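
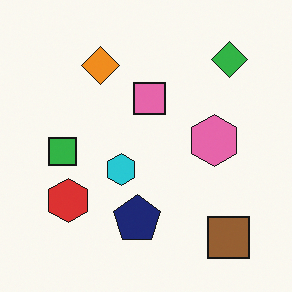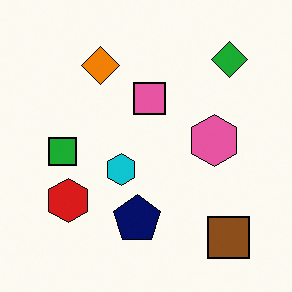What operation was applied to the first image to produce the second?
Given slightly increased contrast.

Tones are pushed away from mid-grey across the whole image — a global contrast change.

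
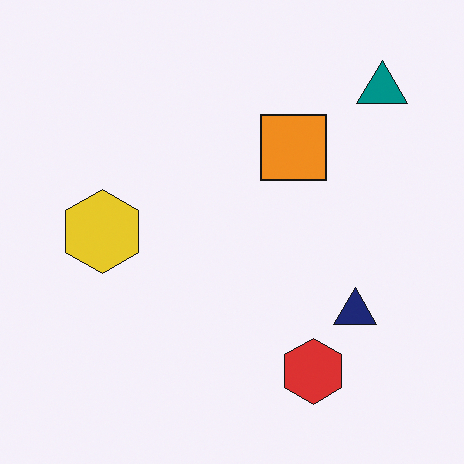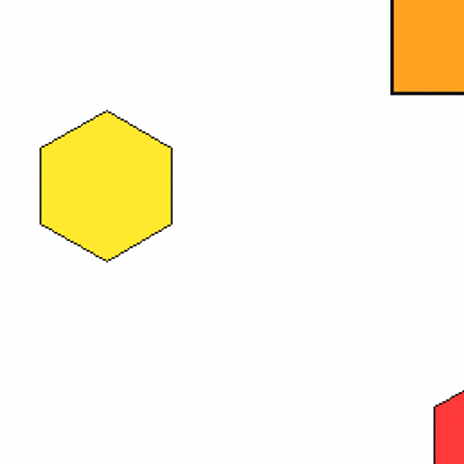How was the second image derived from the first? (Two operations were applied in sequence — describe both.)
Cropped to a noticeably smaller region and rescaled, then slightly brightened.

The visible shapes are larger and the field of view is narrower; shapes near the original edges may be partly or wholly outside the frame — a crop-and-rescale. Every pixel — background and shapes alike — is uniformly brightened.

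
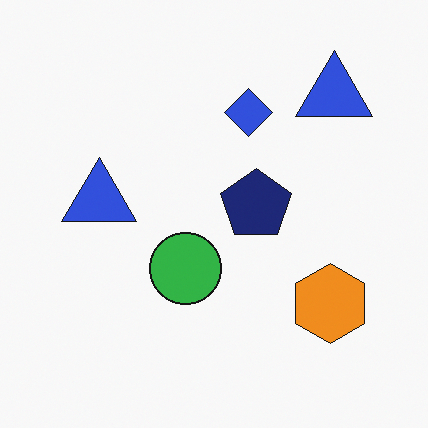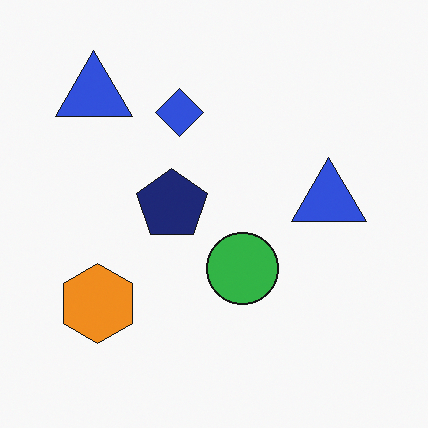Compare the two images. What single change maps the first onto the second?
This is the original image flipped horizontally (left ↔ right).

The orange hexagon is in the bottom-right of the first image and the bottom-left of the second — shapes on opposite sides of the vertical midline have swapped in a mirror flip.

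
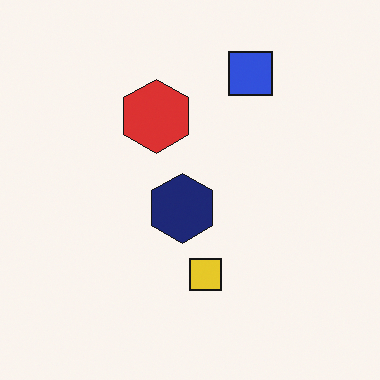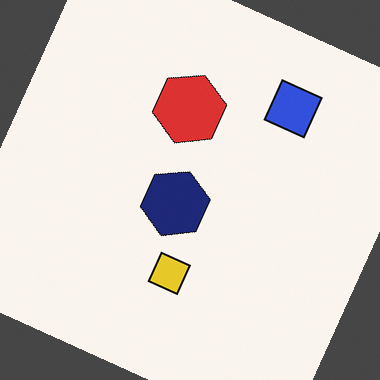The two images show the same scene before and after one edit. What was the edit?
It was rotated clockwise by a moderate amount.

Every shape is tilted by the same angle and the image corners show triangular fill wedges — a whole-image rotation by a non-right angle.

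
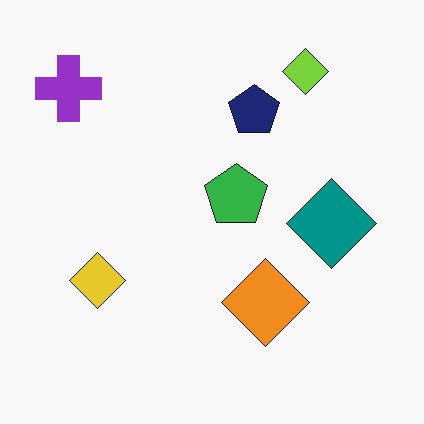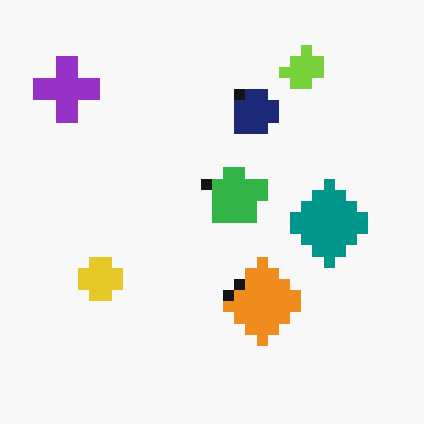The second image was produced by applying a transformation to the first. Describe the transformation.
The second image is the first heavily pixelated into large blocks.

Shapes are reduced to large square blocks; fine edges and outlines are lost — a downscale-then-upscale (mosaic) effect.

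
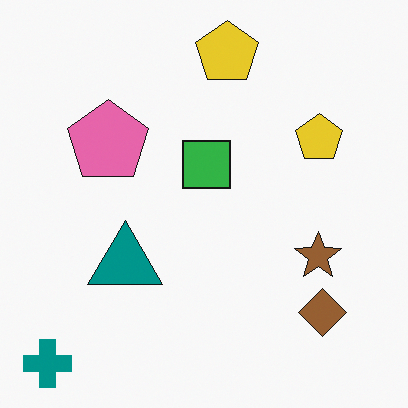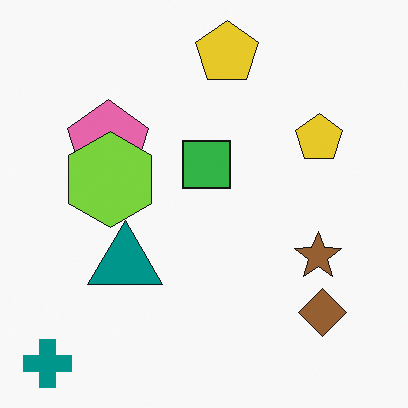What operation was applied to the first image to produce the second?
This is the original image overlaid with an additional lime hexagon.

A lime hexagon appears in the second image that is absent from the first.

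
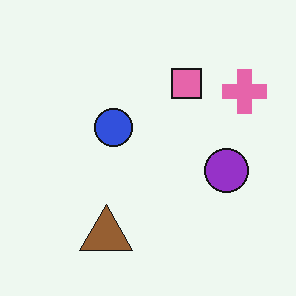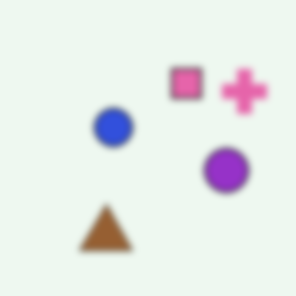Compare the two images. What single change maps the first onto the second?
Moderately blurred.

Shape edges and outlines are uniformly softened across the whole image.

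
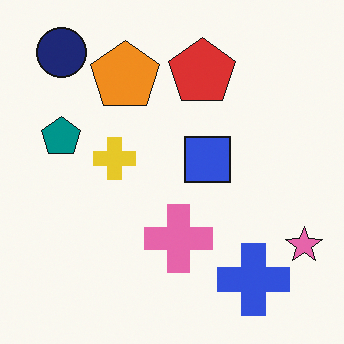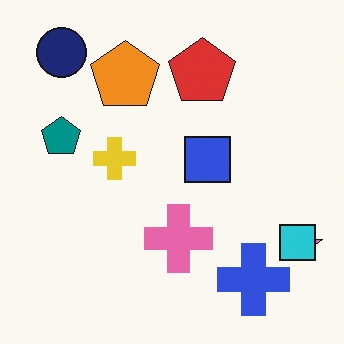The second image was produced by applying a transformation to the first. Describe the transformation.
The second image is the first overlaid with an additional cyan square.

A cyan square appears in the second image that is absent from the first.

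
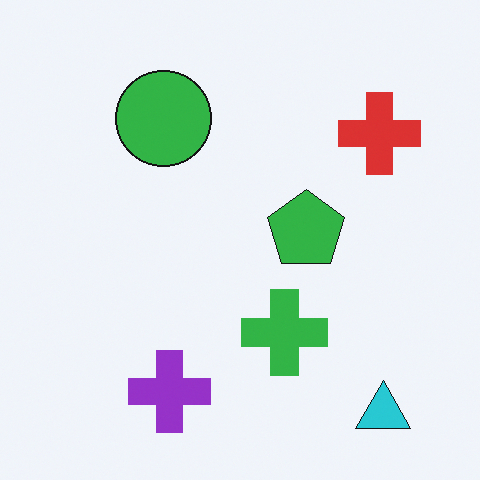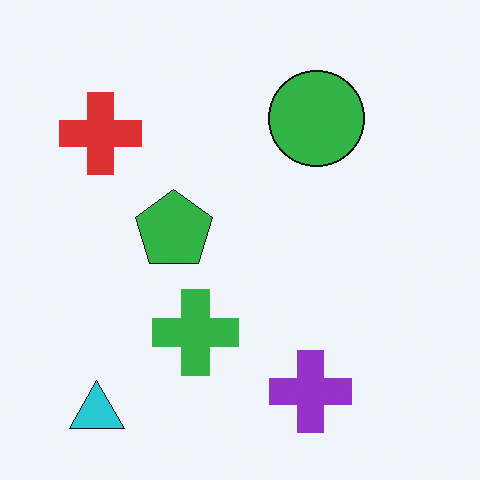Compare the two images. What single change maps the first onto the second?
The transformation is: flipped horizontally (left ↔ right).

The cyan triangle is in the bottom-right of the first image and the bottom-left of the second — shapes on opposite sides of the vertical midline have swapped in a mirror flip.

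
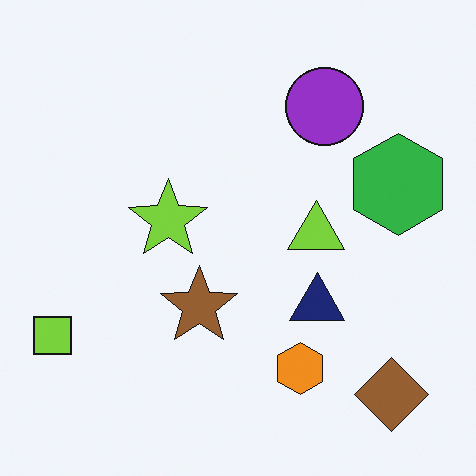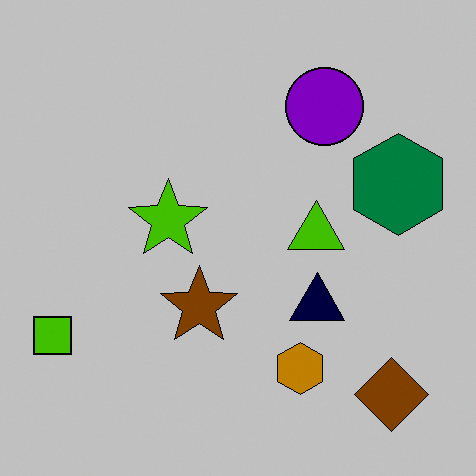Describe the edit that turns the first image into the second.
This is the original image heavily posterized to just a handful of flat colors.

Each flat color has snapped to a coarser quantized level — most visibly, the near-white background has dropped to a flat grey.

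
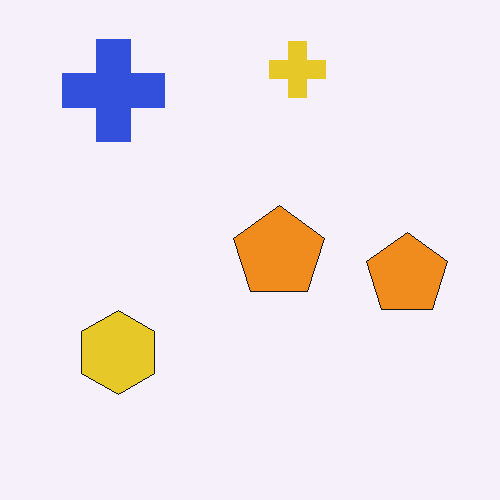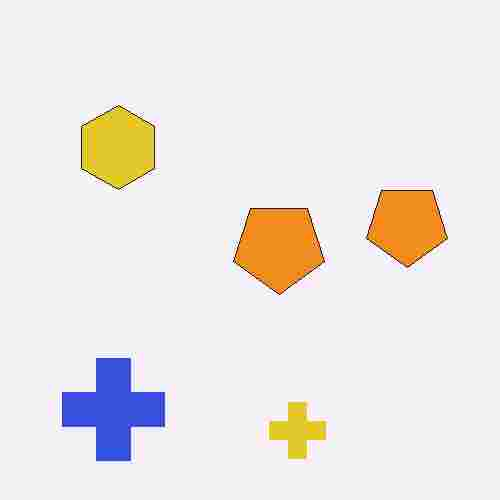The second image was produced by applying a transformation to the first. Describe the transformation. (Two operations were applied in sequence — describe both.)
The image was flipped vertically (top ↔ bottom), then heavily JPEG-compressed with obvious blocking artifacts.

The yellow cross is in the top of the first image and the bottom of the second — shapes on opposite sides of the horizontal midline have swapped in a mirror flip. Blocky 8×8 compression artifacts appear around shape edges and the flat background shows ringing — characteristic JPEG degradation.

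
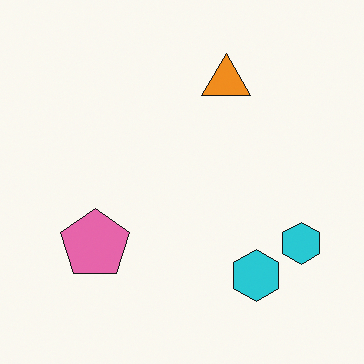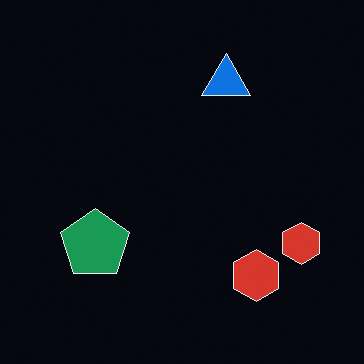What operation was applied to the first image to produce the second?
Color-inverted (negative).

The light background has become dark and every shape's color is its complement — a photographic negative.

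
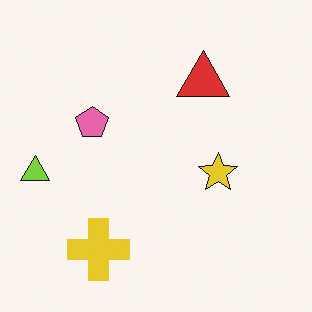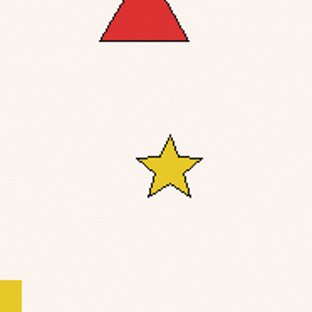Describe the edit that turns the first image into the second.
It was cropped to a noticeably smaller region and rescaled.

The visible shapes are larger and the field of view is narrower; shapes near the original edges may be partly or wholly outside the frame — a crop-and-rescale.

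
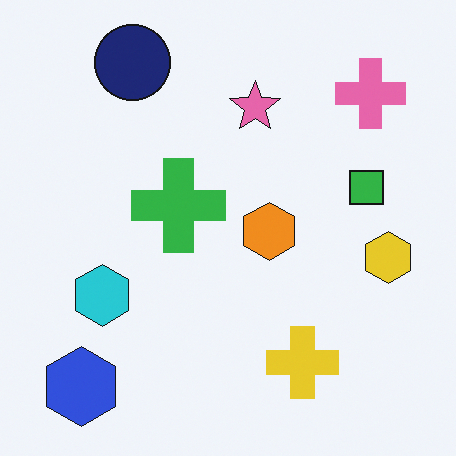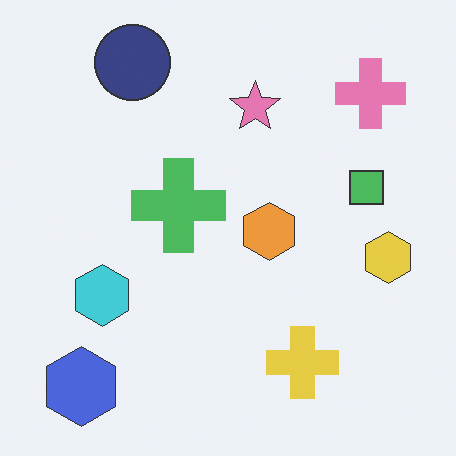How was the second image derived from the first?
Given slightly reduced contrast.

Tones are pushed toward mid-grey across the whole image — a global contrast change.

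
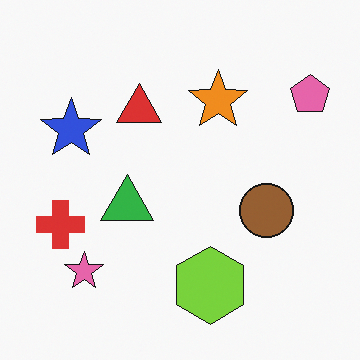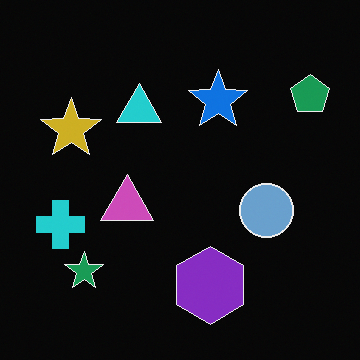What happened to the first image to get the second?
It was color-inverted (negative).

The light background has become dark and every shape's color is its complement — a photographic negative.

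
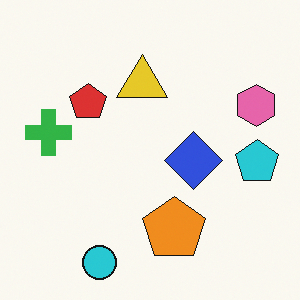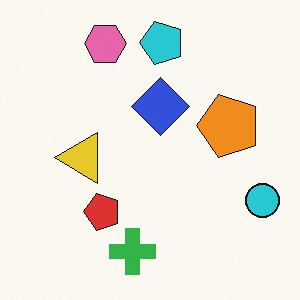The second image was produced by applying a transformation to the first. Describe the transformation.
It was rotated 90° counter-clockwise.

The cyan circle sits in the bottom-left of the first image and the right of the second — consistent with a whole-image 90° counter-clockwise rotation.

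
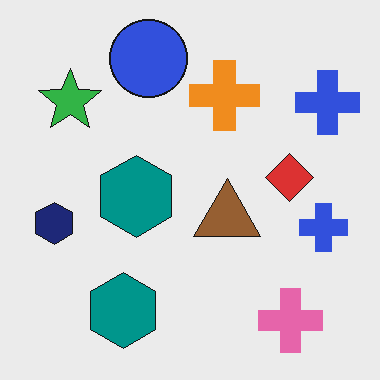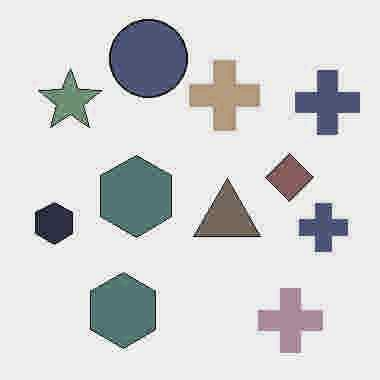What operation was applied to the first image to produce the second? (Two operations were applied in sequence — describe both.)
It was heavily JPEG-compressed with obvious blocking artifacts, then heavily desaturated.

Blocky 8×8 compression artifacts appear around shape edges and the flat background shows ringing — characteristic JPEG degradation. All colors are more muted and greyish — a global saturation change.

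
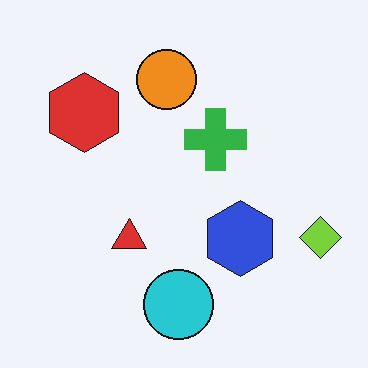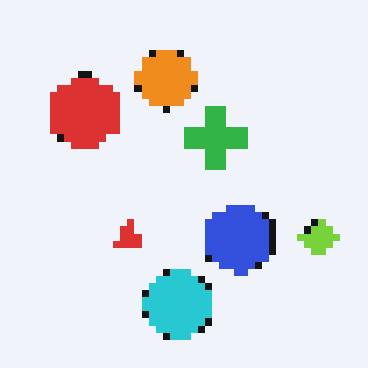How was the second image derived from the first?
It was pixelated into visible square blocks.

Shapes are reduced to large square blocks; fine edges and outlines are lost — a downscale-then-upscale (mosaic) effect.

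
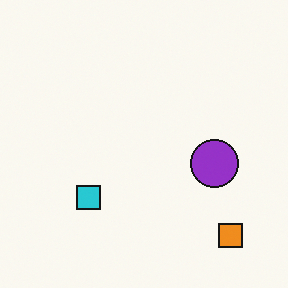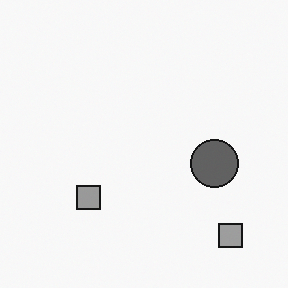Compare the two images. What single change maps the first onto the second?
It was converted to grayscale.

All color is removed — every shape is now a shade of grey.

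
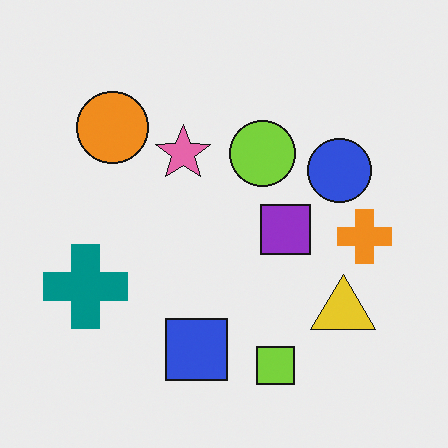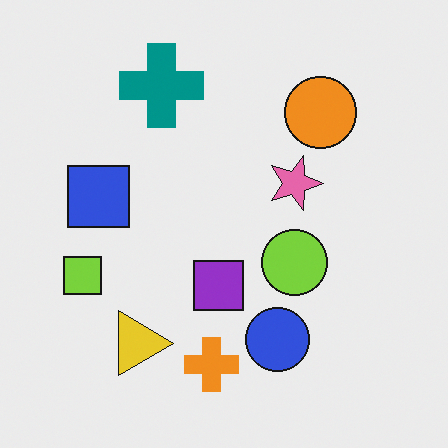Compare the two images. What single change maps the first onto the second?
Rotated 90° clockwise.

The teal cross sits in the left of the first image and the top of the second — consistent with a whole-image 90° clockwise rotation.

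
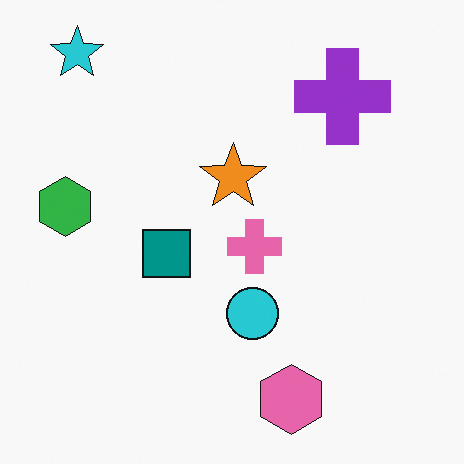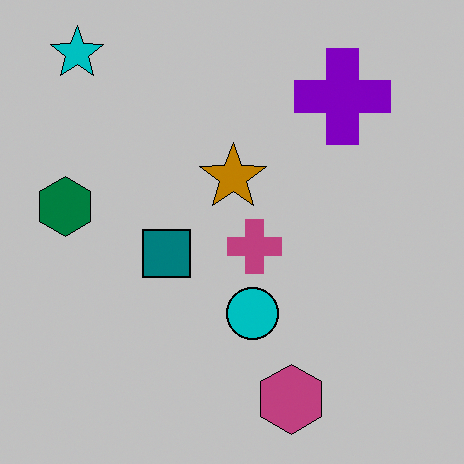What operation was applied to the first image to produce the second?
The second image is the first aggressively posterized.

Each flat color has snapped to a coarser quantized level — most visibly, the near-white background has dropped to a flat grey.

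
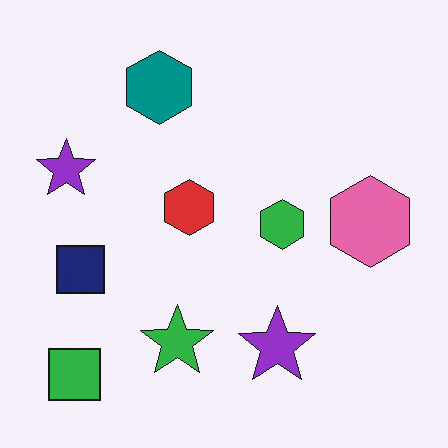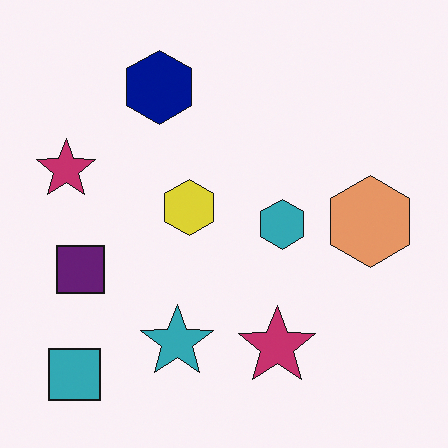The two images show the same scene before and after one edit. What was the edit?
Hue-shifted by a small amount.

Every shape's color has rotated by the same amount around the hue wheel — a uniform hue shift.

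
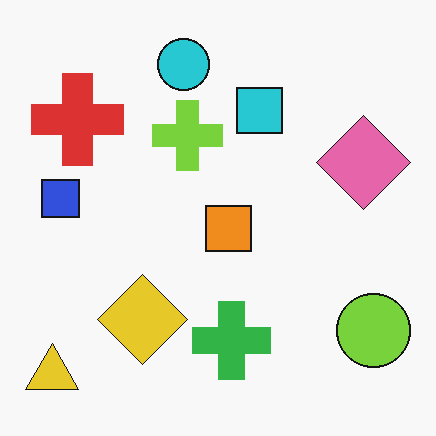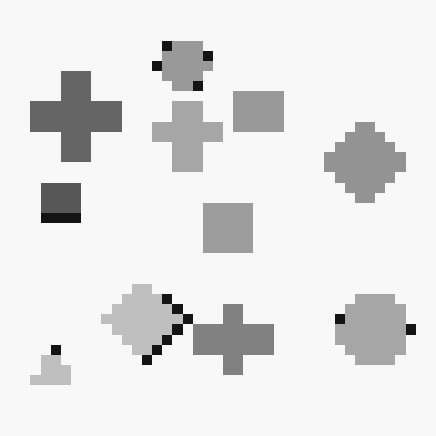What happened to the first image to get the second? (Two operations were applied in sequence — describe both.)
This is the original image coarsely pixelated, then converted to grayscale.

Shapes are reduced to large square blocks; fine edges and outlines are lost — a downscale-then-upscale (mosaic) effect. All color is removed — every shape is now a shade of grey.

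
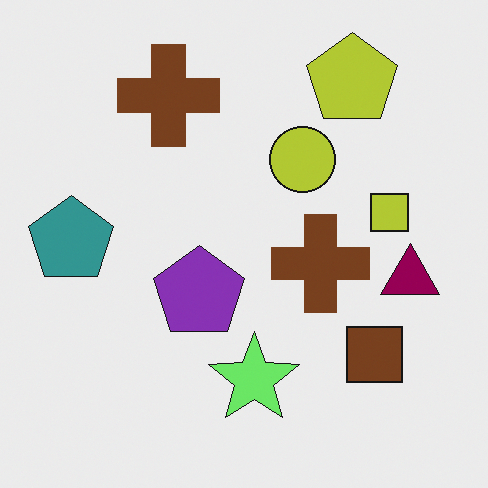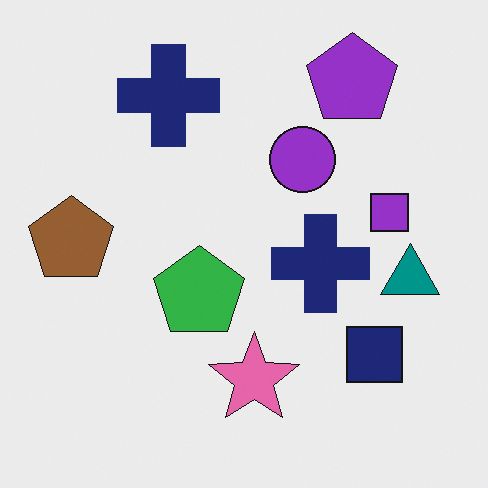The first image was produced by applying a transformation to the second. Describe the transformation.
The image was hue-shifted by a moderate amount.

Every shape's color has rotated by the same amount around the hue wheel — a uniform hue shift.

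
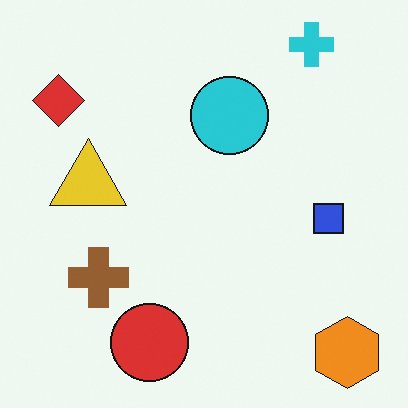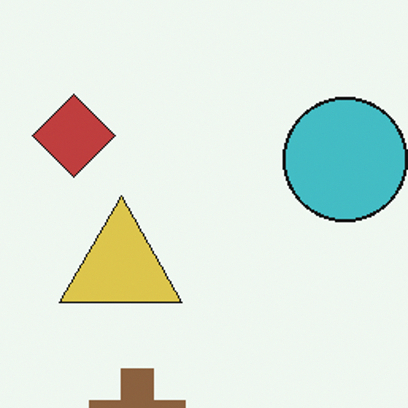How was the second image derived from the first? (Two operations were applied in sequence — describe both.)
It was cropped to a modestly smaller region and rescaled, then slightly desaturated.

The visible shapes are larger and the field of view is narrower; shapes near the original edges may be partly or wholly outside the frame — a crop-and-rescale. All colors are more muted and greyish — a global saturation change.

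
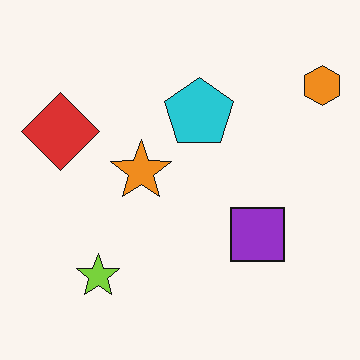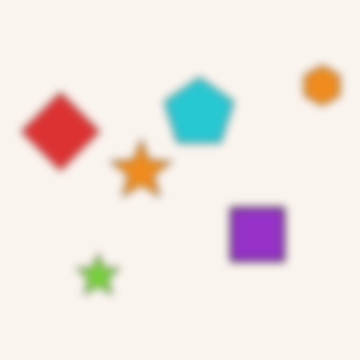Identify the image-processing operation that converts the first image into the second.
This is the original image moderately blurred.

Shape edges and outlines are uniformly softened across the whole image.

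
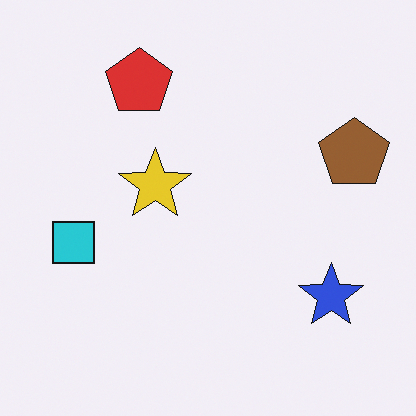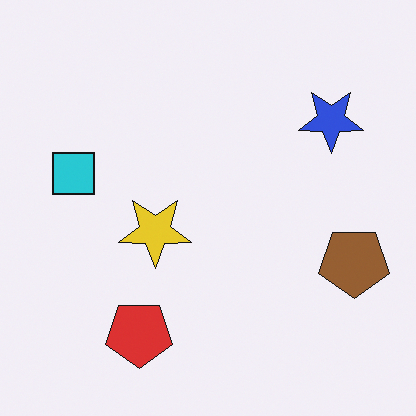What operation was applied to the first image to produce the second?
The image was flipped vertically (top ↔ bottom).

The red pentagon is in the top of the first image and the bottom of the second — shapes on opposite sides of the horizontal midline have swapped in a mirror flip.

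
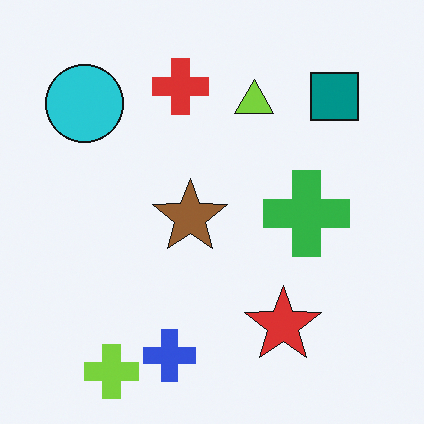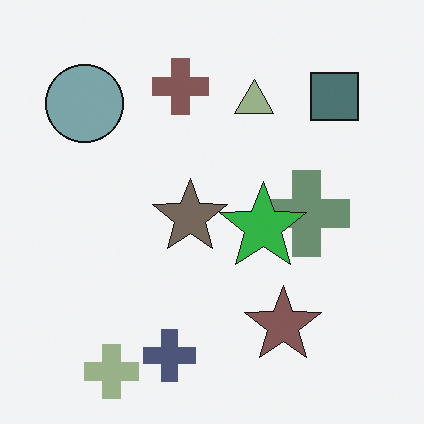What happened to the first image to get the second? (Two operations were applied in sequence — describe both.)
Made much more muted (saturation change), then overlaid with an additional green star.

All colors are more muted and greyish — a global saturation change. A green star appears in the second image that is absent from the first.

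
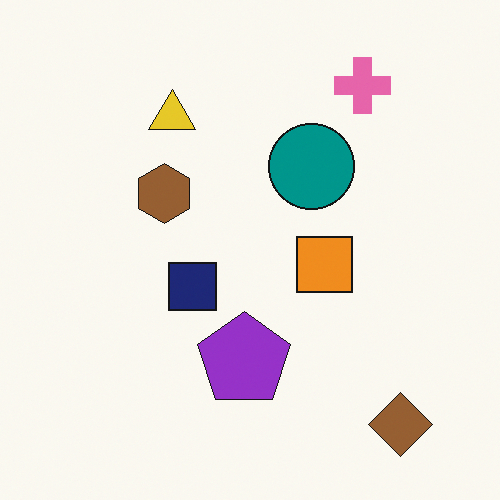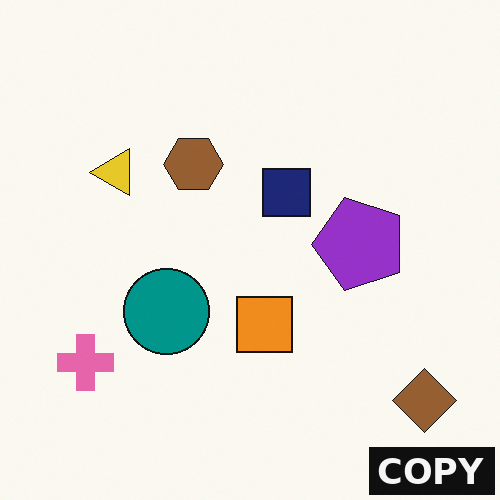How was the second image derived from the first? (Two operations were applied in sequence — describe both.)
It was transposed (reflected across the top-left ↔ bottom-right diagonal), then watermarked with the text "COPY" in the lower-right corner.

Shapes have swapped their row and column positions — what was in the top-right is now in the bottom-left — a diagonal reflection. A dark label reading "COPY" appears in the lower-right corner.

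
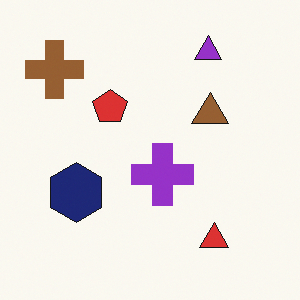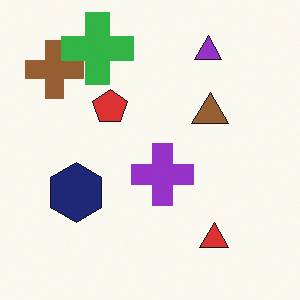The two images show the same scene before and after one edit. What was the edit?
The image was overlaid with an additional green cross.

A green cross appears in the second image that is absent from the first.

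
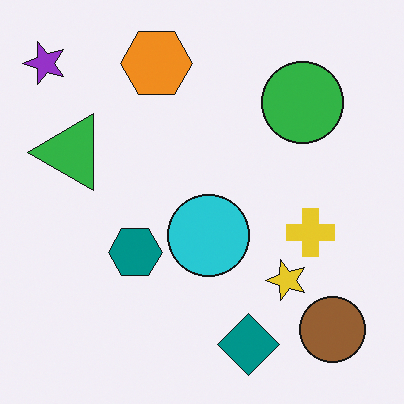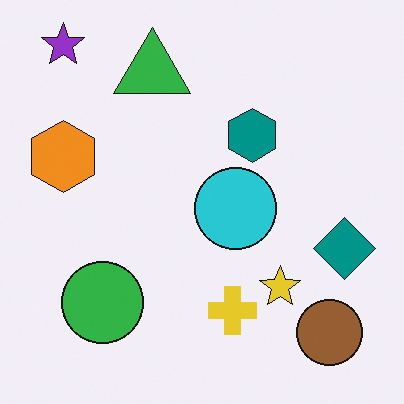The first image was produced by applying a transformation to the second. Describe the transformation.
This is the original image transposed (reflected across the top-left ↔ bottom-right diagonal).

Shapes have swapped their row and column positions — what was in the top-right is now in the bottom-left — a diagonal reflection.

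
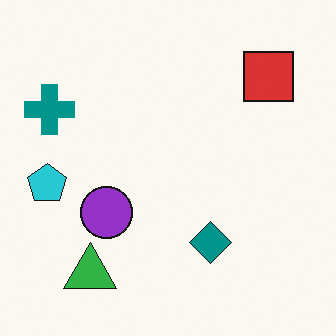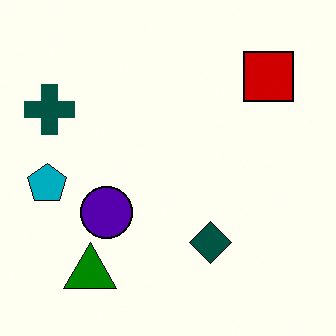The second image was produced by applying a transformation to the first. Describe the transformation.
It was given much higher contrast.

Tones are pushed away from mid-grey across the whole image — a global contrast change.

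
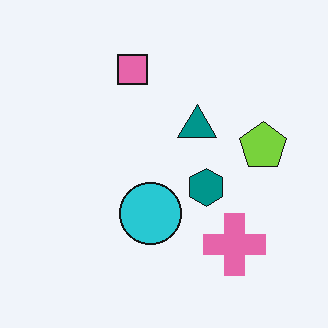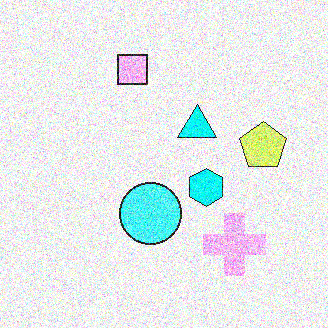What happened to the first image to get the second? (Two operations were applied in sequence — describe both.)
The second image is the first substantially brightened, then degraded with a thick layer of grain.

Every pixel — background and shapes alike — is uniformly brightened. Random speckle covers the whole image, including the flat background.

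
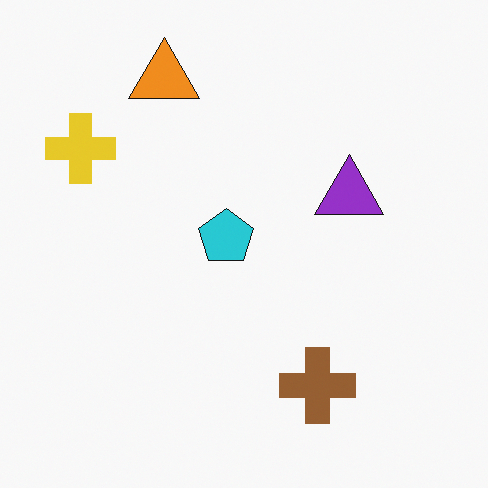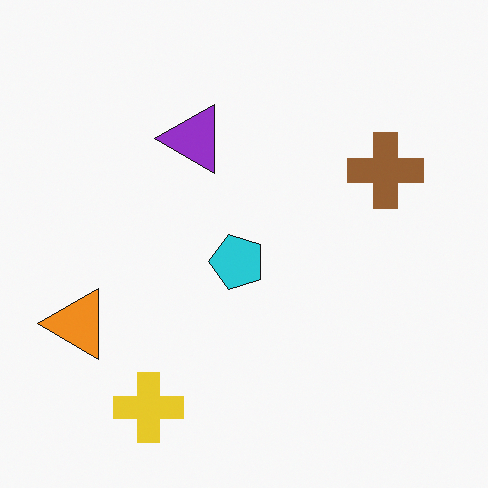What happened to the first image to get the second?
The second image is the first rotated 90° counter-clockwise.

The yellow cross sits in the top-left of the first image and the bottom-left of the second — consistent with a whole-image 90° counter-clockwise rotation.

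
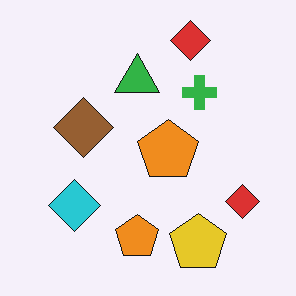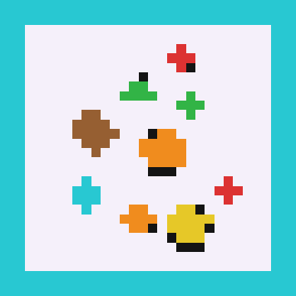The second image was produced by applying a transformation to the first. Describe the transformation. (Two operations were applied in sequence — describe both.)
The image was coarsely pixelated, then framed with a cyan border.

Shapes are reduced to large square blocks; fine edges and outlines are lost — a downscale-then-upscale (mosaic) effect. A solid cyan frame runs around the edge of the second image, with the content slightly shrunk inside it.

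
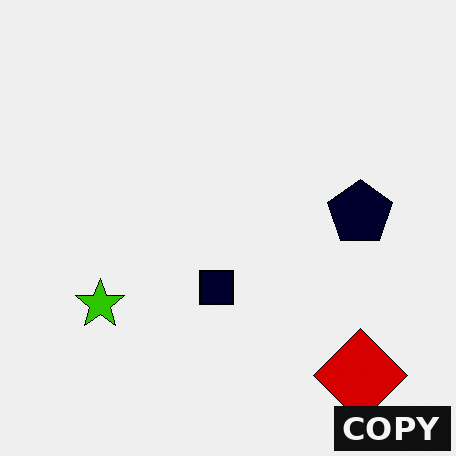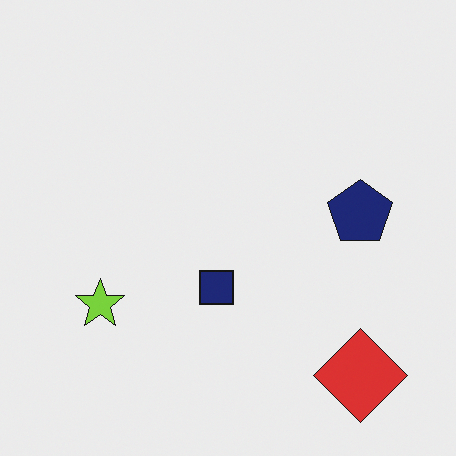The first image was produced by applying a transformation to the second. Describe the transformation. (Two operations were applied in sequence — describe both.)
The first image is the second given much higher contrast, then watermarked with the text "COPY" in the lower-right corner.

Tones are pushed away from mid-grey across the whole image — a global contrast change. A dark label reading "COPY" appears in the lower-right corner.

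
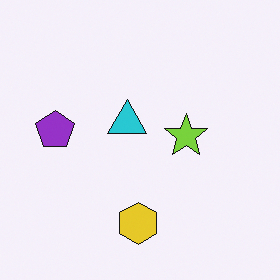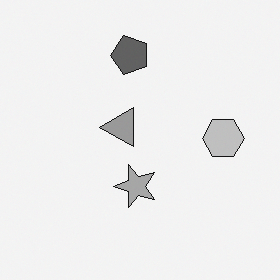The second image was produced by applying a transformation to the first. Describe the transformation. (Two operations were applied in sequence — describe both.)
Converted to grayscale, then transposed (reflected across the top-left ↔ bottom-right diagonal).

All color is removed — every shape is now a shade of grey. Shapes have swapped their row and column positions — what was in the top-right is now in the bottom-left — a diagonal reflection.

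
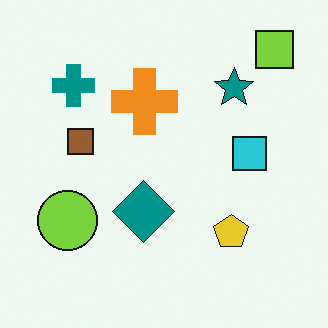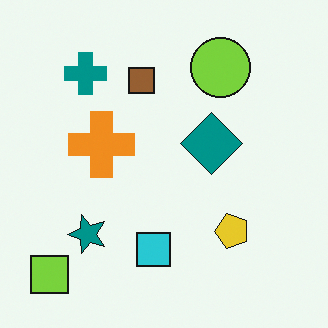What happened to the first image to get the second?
The image was transposed (reflected across the top-left ↔ bottom-right diagonal).

Shapes have swapped their row and column positions — what was in the top-right is now in the bottom-left — a diagonal reflection.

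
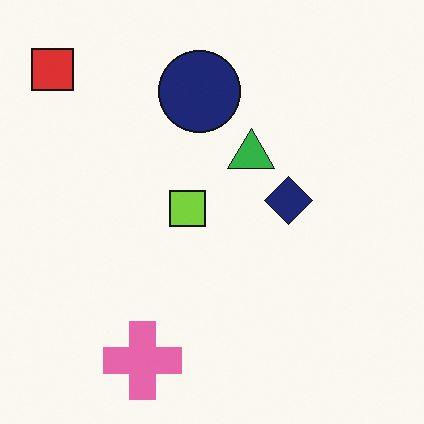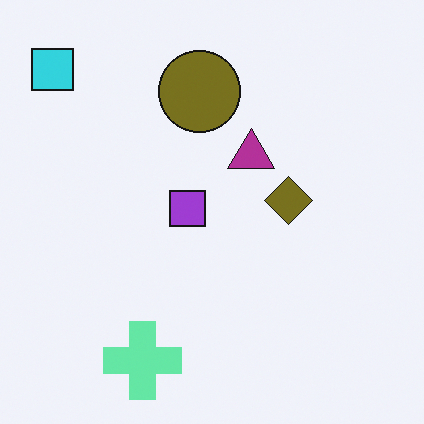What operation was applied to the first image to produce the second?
It was hue-shifted by a large amount.

Every shape's color has rotated by the same amount around the hue wheel — a uniform hue shift.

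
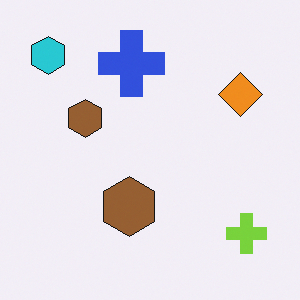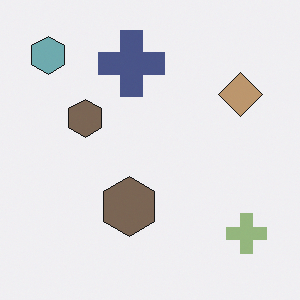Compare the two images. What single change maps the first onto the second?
The image was heavily desaturated.

All colors are more muted and greyish — a global saturation change.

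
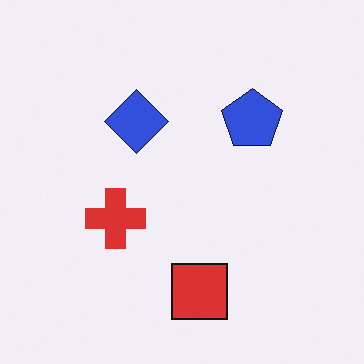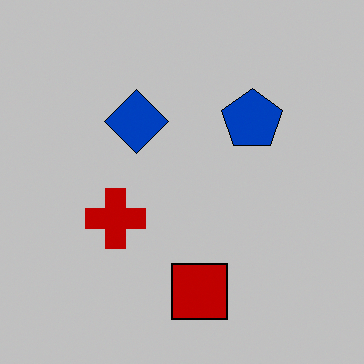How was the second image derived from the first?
Aggressively posterized.

Each flat color has snapped to a coarser quantized level — most visibly, the near-white background has dropped to a flat grey.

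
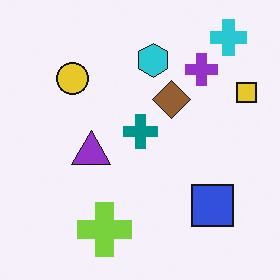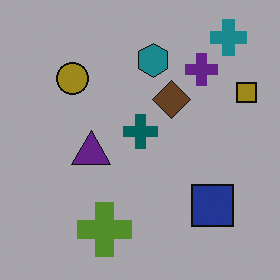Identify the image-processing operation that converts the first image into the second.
The transformation is: noticeably darkened.

Every pixel — background and shapes alike — is uniformly darkened.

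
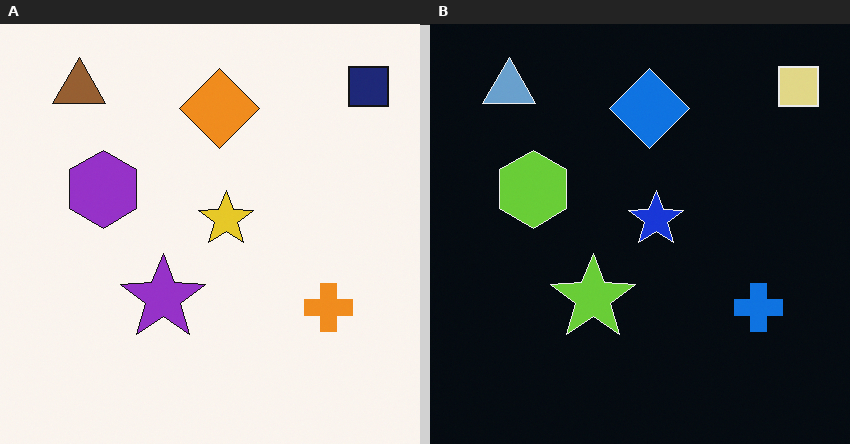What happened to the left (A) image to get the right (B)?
It was color-inverted (negative).

The light background has become dark and every shape's color is its complement — a photographic negative.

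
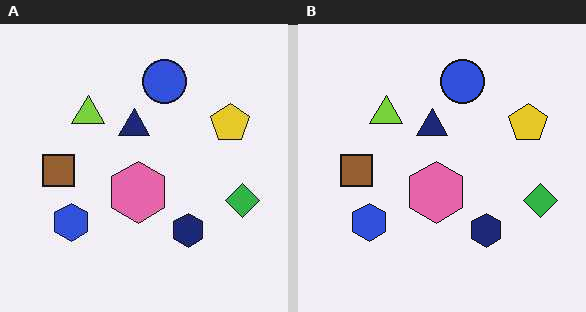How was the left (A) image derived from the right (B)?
This is the original image given moderate JPEG compression.

Blocky 8×8 compression artifacts appear around shape edges and the flat background shows ringing — characteristic JPEG degradation.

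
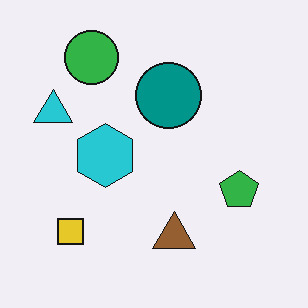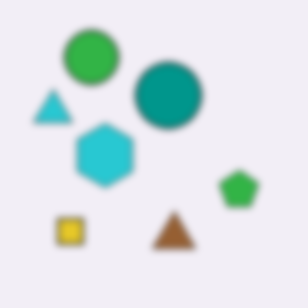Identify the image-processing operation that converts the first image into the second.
The second image is the first noticeably gaussian-blurred.

Shape edges and outlines are uniformly softened across the whole image.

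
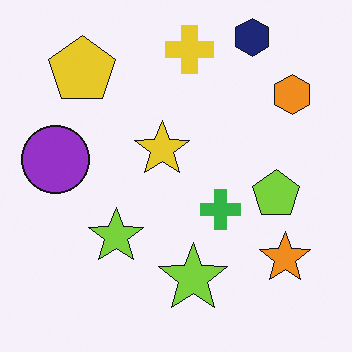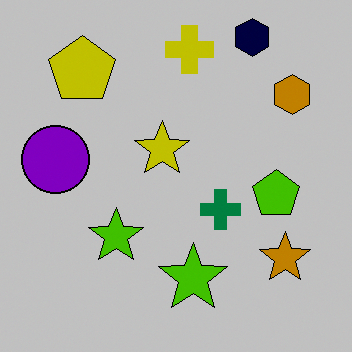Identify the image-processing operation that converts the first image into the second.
This is the original image aggressively posterized.

Each flat color has snapped to a coarser quantized level — most visibly, the near-white background has dropped to a flat grey.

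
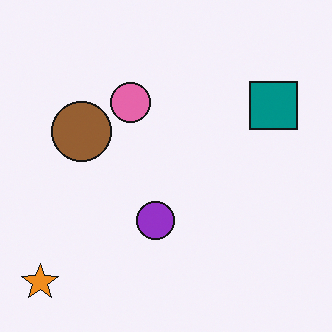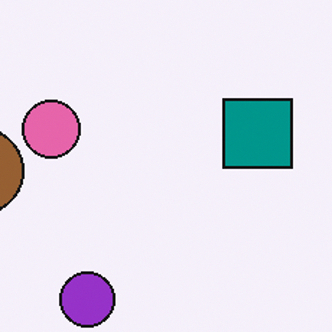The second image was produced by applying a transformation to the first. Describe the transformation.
The image was cropped to a modestly smaller region and rescaled.

The visible shapes are larger and the field of view is narrower; shapes near the original edges may be partly or wholly outside the frame — a crop-and-rescale.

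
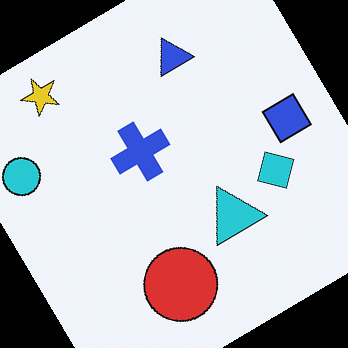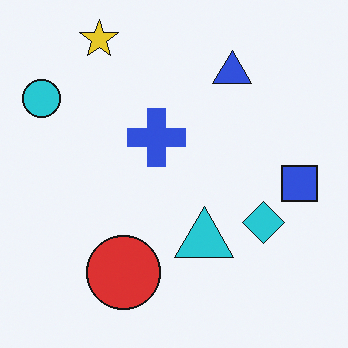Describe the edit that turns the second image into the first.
This is the original image rotated counter-clockwise by a large amount — several tens of degrees.

Every shape is tilted by the same angle and the image corners show triangular fill wedges — a whole-image rotation by a non-right angle.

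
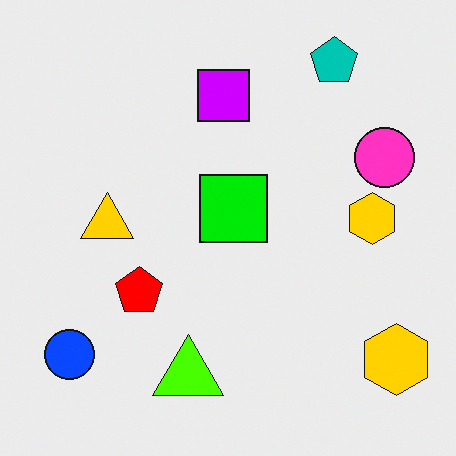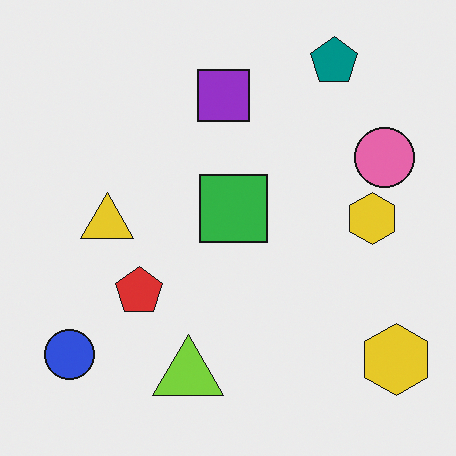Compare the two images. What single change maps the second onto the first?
The first image is the second made much more vivid (saturation change).

All colors are more vivid — a global saturation change.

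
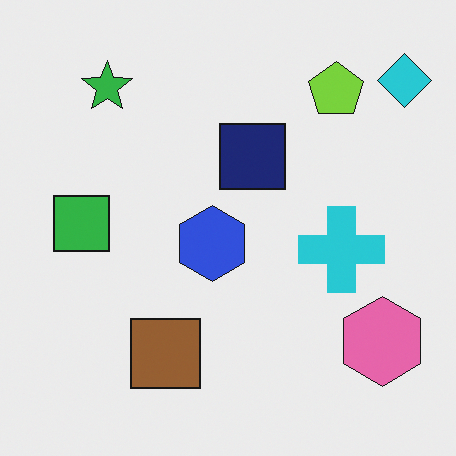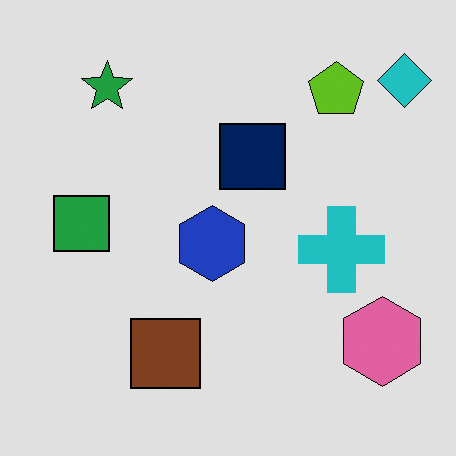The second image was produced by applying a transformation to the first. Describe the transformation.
It was moderately posterized.

Each flat color has snapped to a coarser quantized level — most visibly, the near-white background has dropped to a flat grey.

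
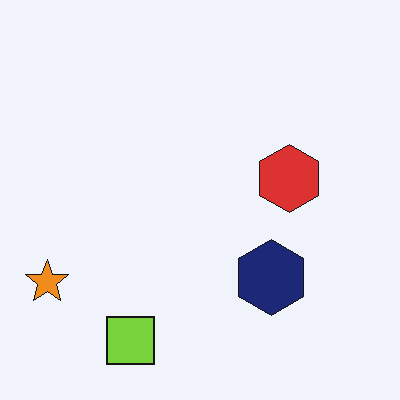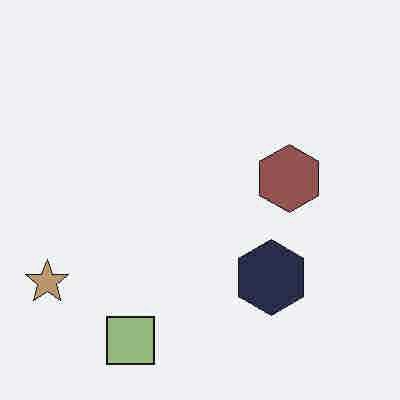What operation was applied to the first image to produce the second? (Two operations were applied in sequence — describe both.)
The transformation is: heavily JPEG-compressed with obvious blocking artifacts, then made much more muted (saturation change).

Blocky 8×8 compression artifacts appear around shape edges and the flat background shows ringing — characteristic JPEG degradation. All colors are more muted and greyish — a global saturation change.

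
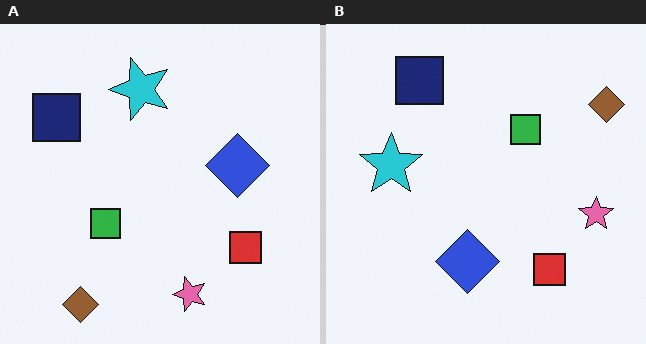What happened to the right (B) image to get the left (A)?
This is the original image transposed (reflected across the top-left ↔ bottom-right diagonal).

Shapes have swapped their row and column positions — what was in the top-right is now in the bottom-left — a diagonal reflection.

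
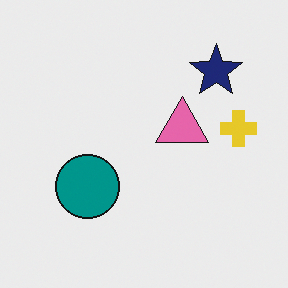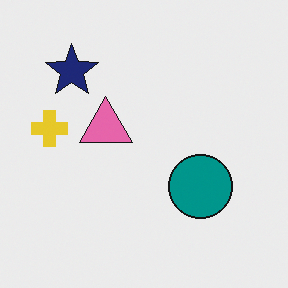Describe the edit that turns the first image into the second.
The image was flipped horizontally (left ↔ right).

The yellow cross is in the right of the first image and the left of the second — shapes on opposite sides of the vertical midline have swapped in a mirror flip.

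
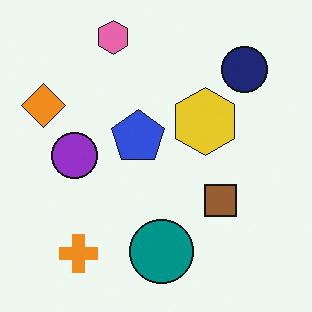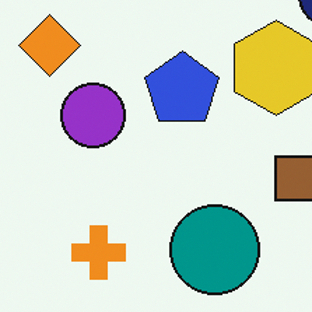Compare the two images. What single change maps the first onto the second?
The transformation is: cropped slightly and scaled back up.

The visible shapes are larger and the field of view is narrower; shapes near the original edges may be partly or wholly outside the frame — a crop-and-rescale.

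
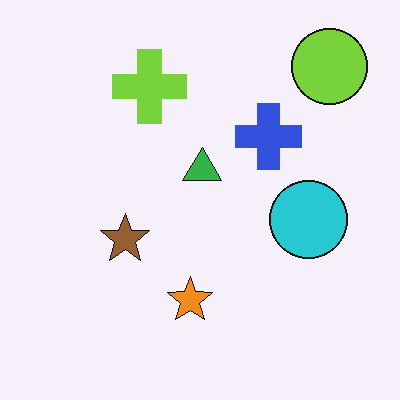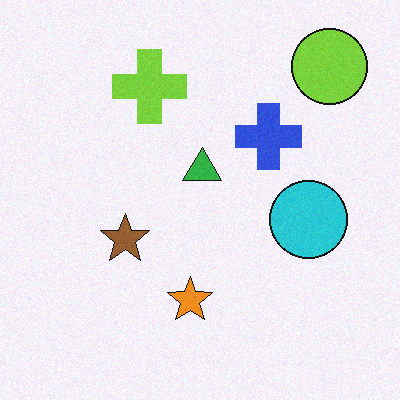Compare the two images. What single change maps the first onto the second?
Degraded with a light layer of grain.

Random speckle covers the whole image, including the flat background.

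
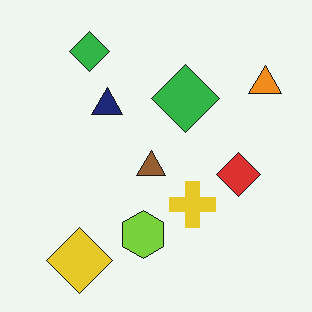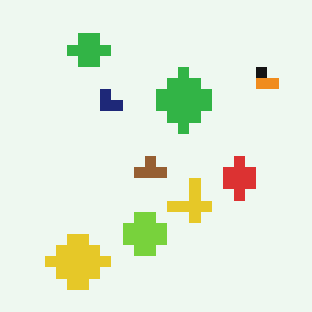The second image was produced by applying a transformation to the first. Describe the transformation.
The transformation is: coarsely pixelated.

Shapes are reduced to large square blocks; fine edges and outlines are lost — a downscale-then-upscale (mosaic) effect.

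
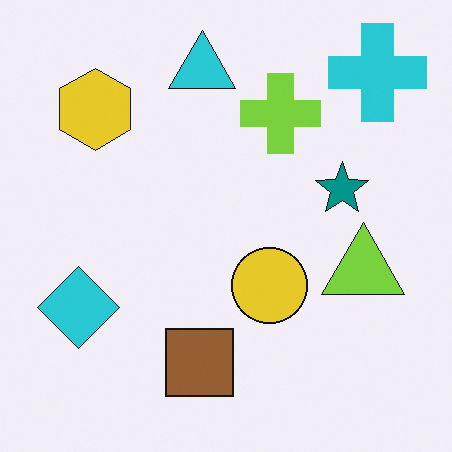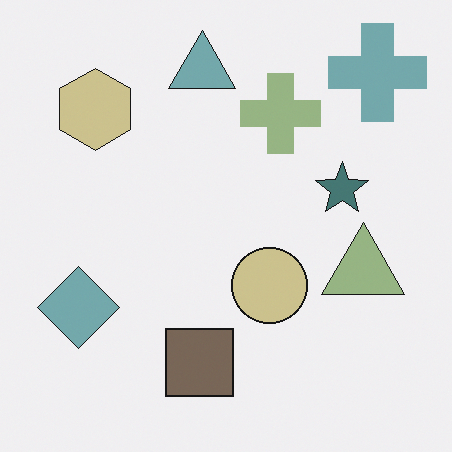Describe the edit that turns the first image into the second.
The transformation is: made much more muted (saturation change).

All colors are more muted and greyish — a global saturation change.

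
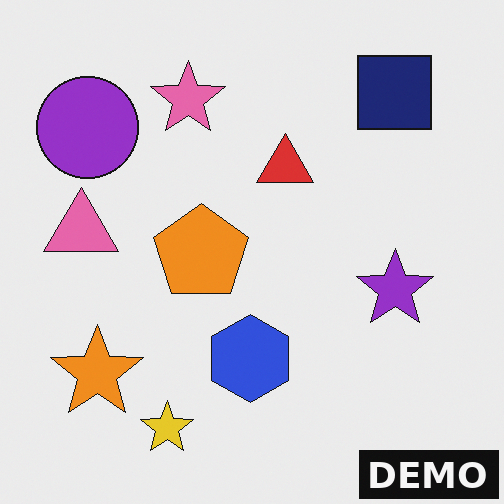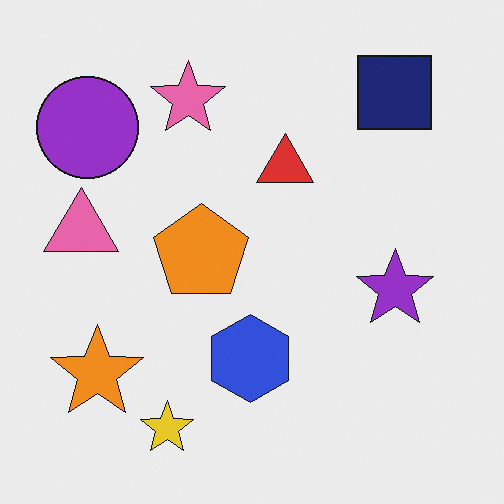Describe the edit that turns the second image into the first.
The image was watermarked with the text "DEMO" in the lower-right corner.

A dark label reading "DEMO" appears in the lower-right corner.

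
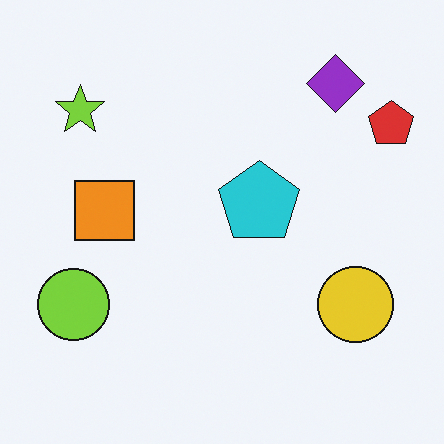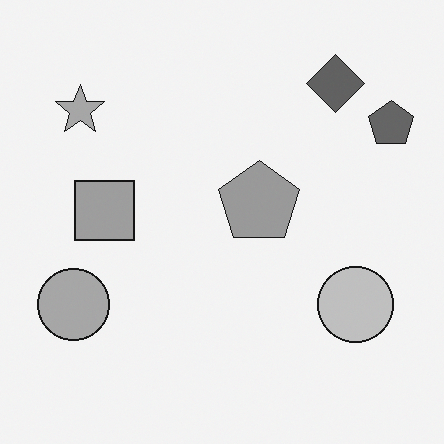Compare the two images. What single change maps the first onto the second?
The second image is the first converted to grayscale.

All color is removed — every shape is now a shade of grey.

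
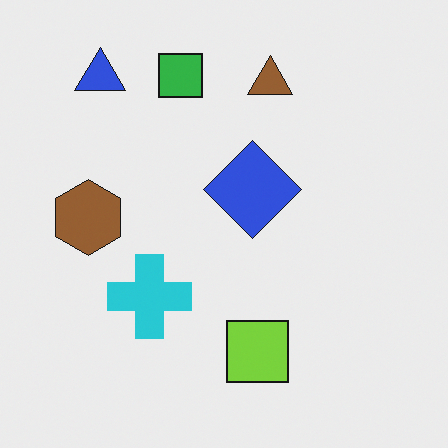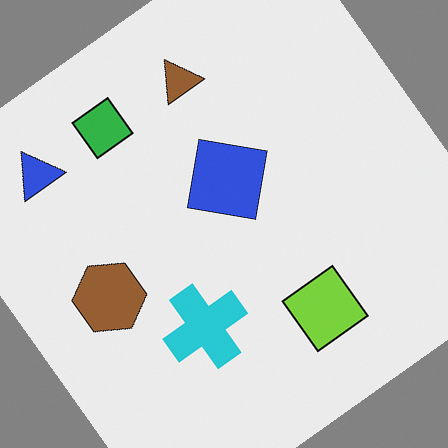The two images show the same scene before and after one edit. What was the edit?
The image was rotated counter-clockwise by a large amount — several tens of degrees.

Every shape is tilted by the same angle and the image corners show triangular fill wedges — a whole-image rotation by a non-right angle.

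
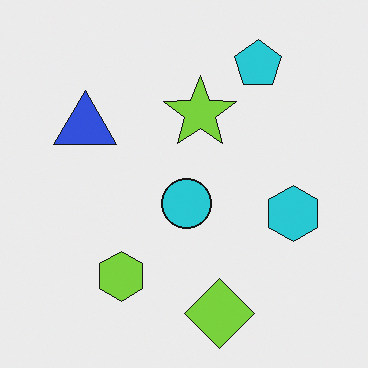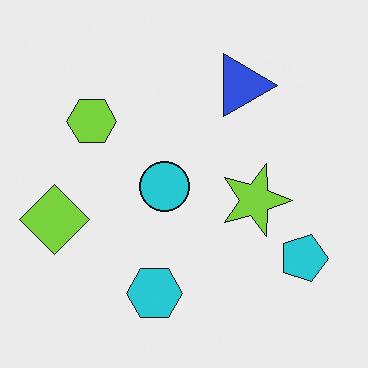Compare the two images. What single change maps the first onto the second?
The transformation is: rotated 90° clockwise.

The cyan pentagon sits in the top-right of the first image and the bottom-right of the second — consistent with a whole-image 90° clockwise rotation.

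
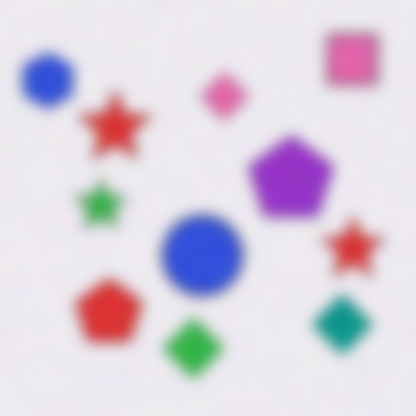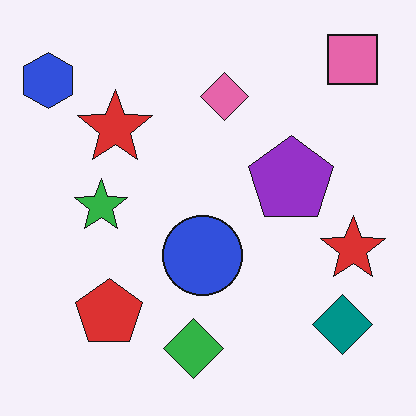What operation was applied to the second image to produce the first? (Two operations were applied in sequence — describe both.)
The transformation is: degraded with heavy additive noise, then strongly gaussian-blurred.

Random speckle covers the whole image, including the flat background. Shape edges and outlines are uniformly softened across the whole image.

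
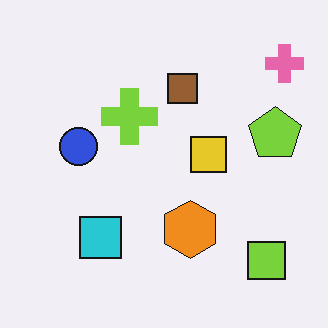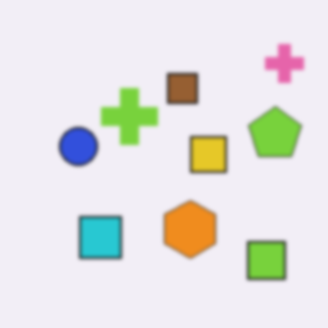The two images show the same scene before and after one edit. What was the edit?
This is the original image given a subtle gaussian blur.

Shape edges and outlines are uniformly softened across the whole image.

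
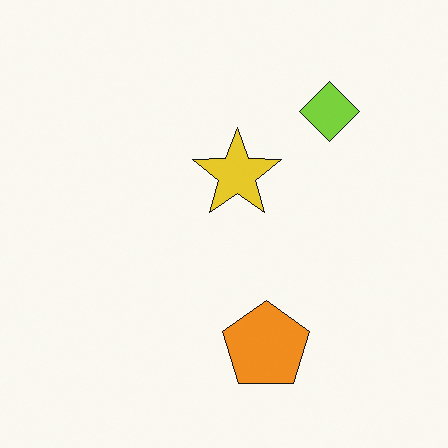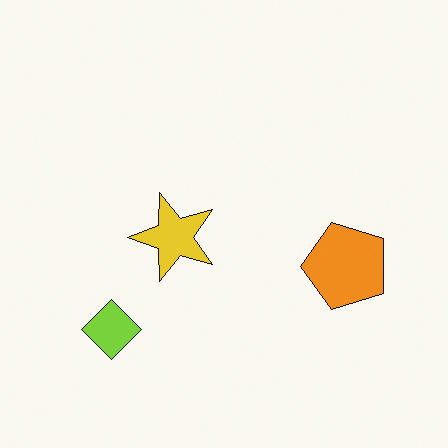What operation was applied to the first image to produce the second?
The transformation is: transposed (reflected across the top-left ↔ bottom-right diagonal).

Shapes have swapped their row and column positions — what was in the top-right is now in the bottom-left — a diagonal reflection.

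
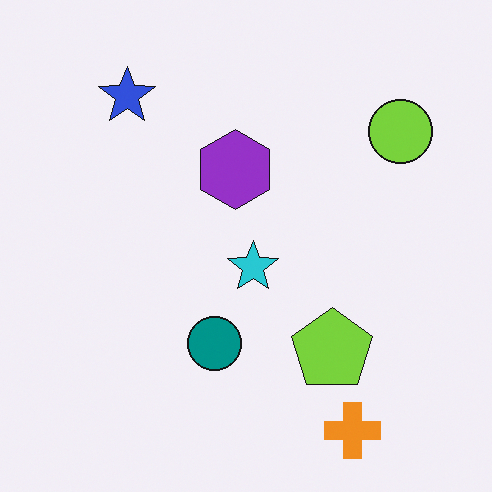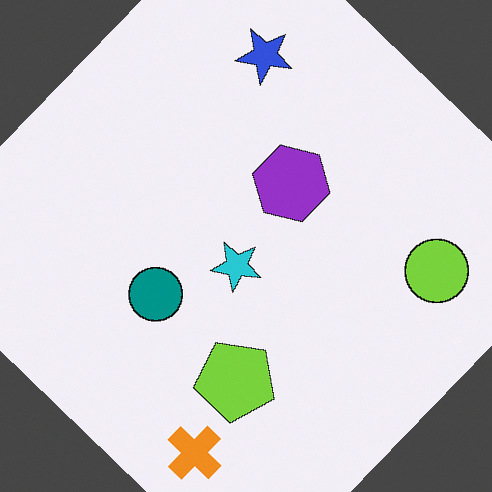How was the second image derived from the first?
It was rotated clockwise by a large amount — several tens of degrees.

Every shape is tilted by the same angle and the image corners show triangular fill wedges — a whole-image rotation by a non-right angle.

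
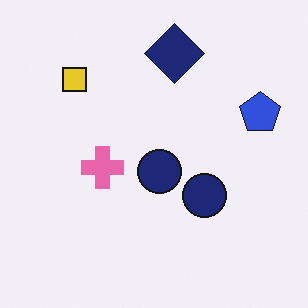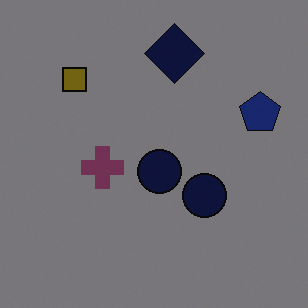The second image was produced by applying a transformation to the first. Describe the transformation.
The transformation is: darkened a lot.

Every pixel — background and shapes alike — is uniformly darkened.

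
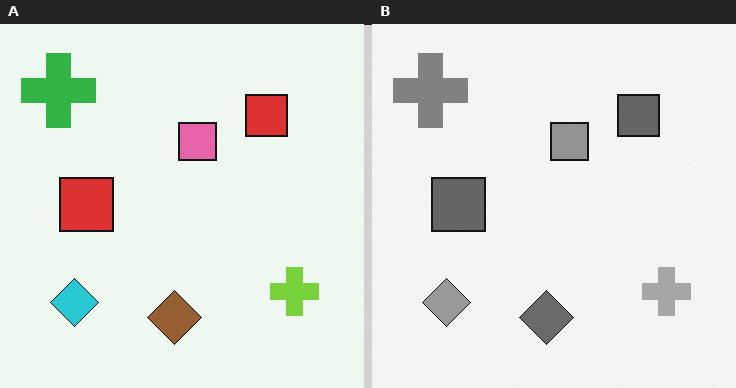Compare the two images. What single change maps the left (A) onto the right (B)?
The right (B) image is the left (A) converted to grayscale.

All color is removed — every shape is now a shade of grey.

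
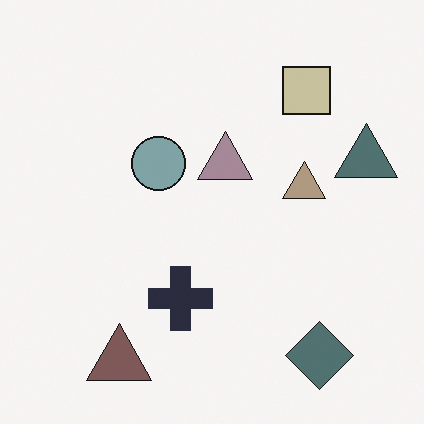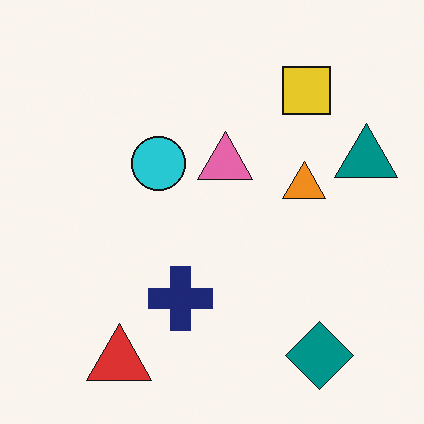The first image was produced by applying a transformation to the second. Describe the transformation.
The image was made much more muted (saturation change).

All colors are more muted and greyish — a global saturation change.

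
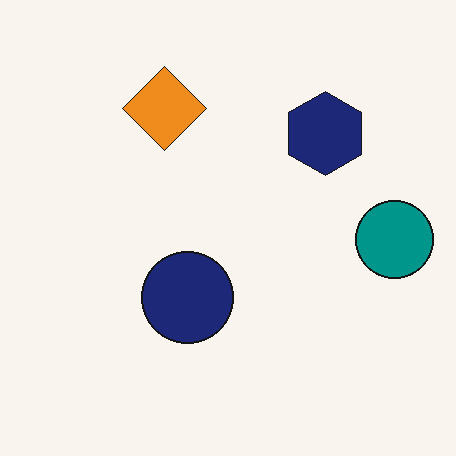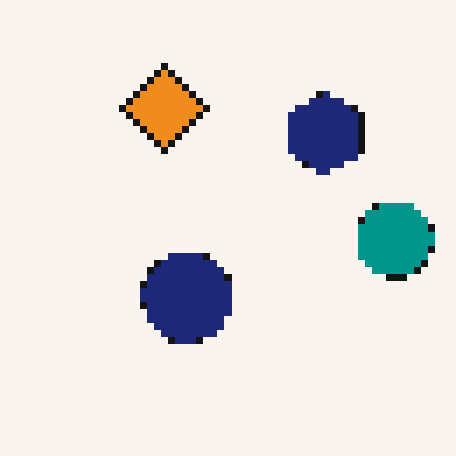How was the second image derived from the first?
The image was pixelated into visible square blocks.

Shapes are reduced to large square blocks; fine edges and outlines are lost — a downscale-then-upscale (mosaic) effect.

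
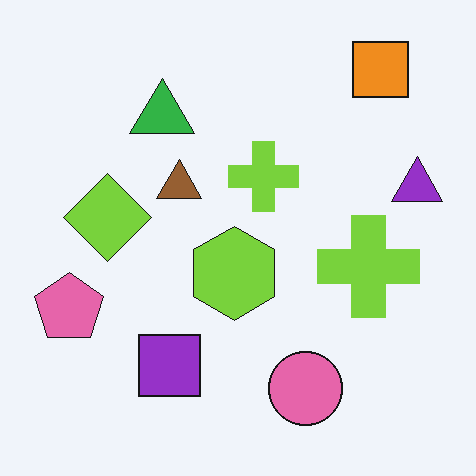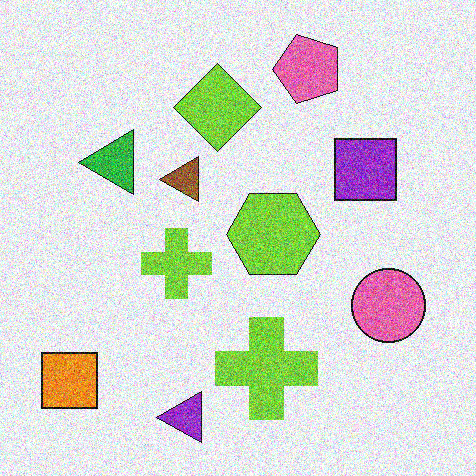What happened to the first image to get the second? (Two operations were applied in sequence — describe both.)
The second image is the first transposed (reflected across the top-left ↔ bottom-right diagonal), then degraded with a thick layer of grain.

Shapes have swapped their row and column positions — what was in the top-right is now in the bottom-left — a diagonal reflection. Random speckle covers the whole image, including the flat background.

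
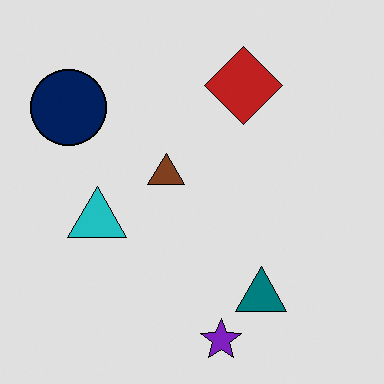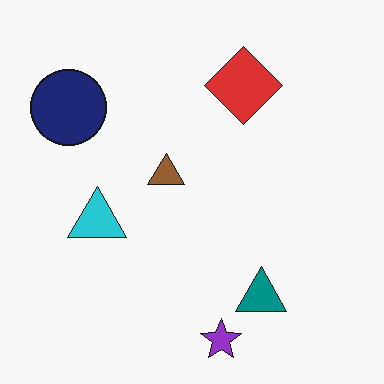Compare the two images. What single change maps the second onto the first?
This is the original image posterized to a reduced palette.

Each flat color has snapped to a coarser quantized level — most visibly, the near-white background has dropped to a flat grey.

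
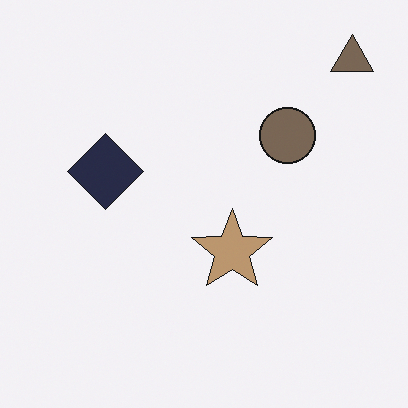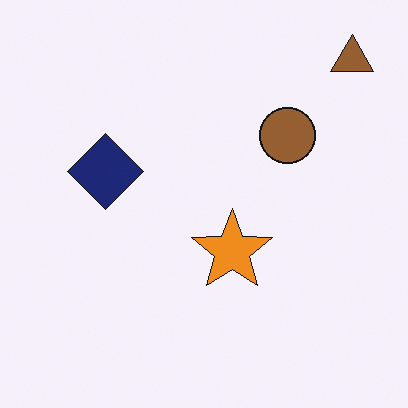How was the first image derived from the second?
The transformation is: heavily desaturated.

All colors are more muted and greyish — a global saturation change.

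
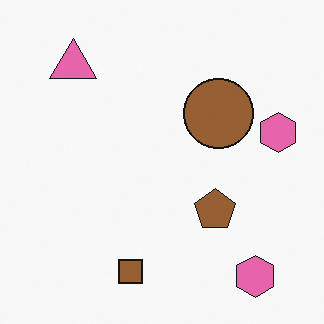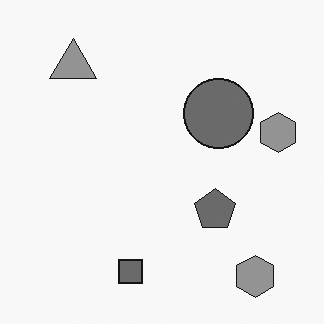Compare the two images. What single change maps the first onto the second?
Converted to grayscale.

All color is removed — every shape is now a shade of grey.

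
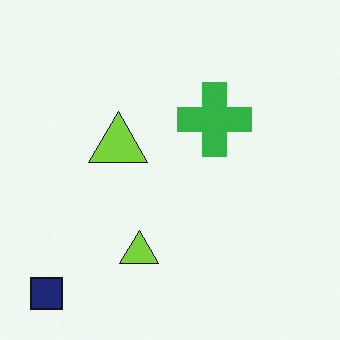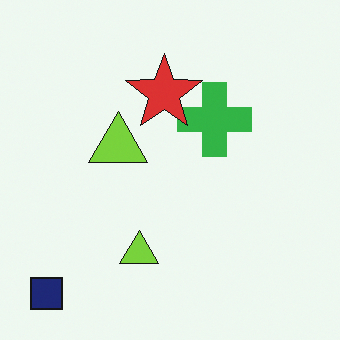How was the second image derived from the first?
The transformation is: overlaid with an additional red star.

A red star appears in the second image that is absent from the first.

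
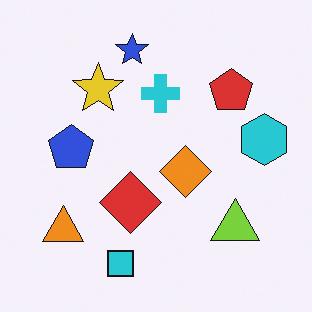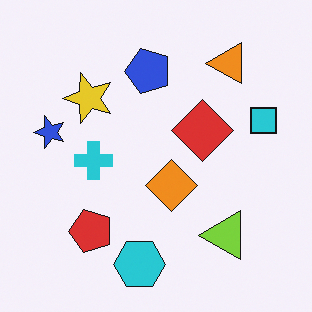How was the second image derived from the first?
The transformation is: transposed (reflected across the top-left ↔ bottom-right diagonal).

Shapes have swapped their row and column positions — what was in the top-right is now in the bottom-left — a diagonal reflection.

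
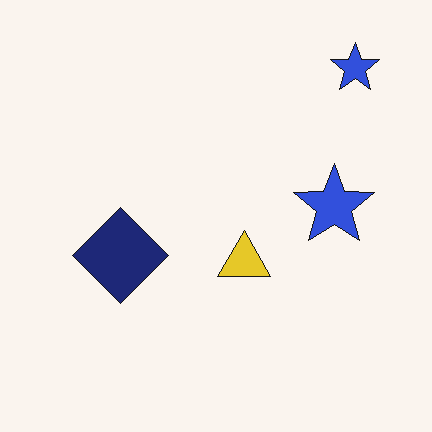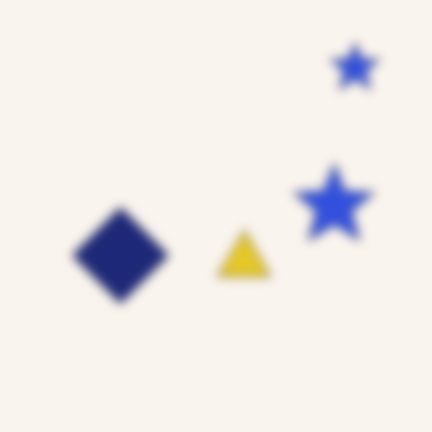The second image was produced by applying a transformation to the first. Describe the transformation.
The transformation is: strongly gaussian-blurred.

Shape edges and outlines are uniformly softened across the whole image.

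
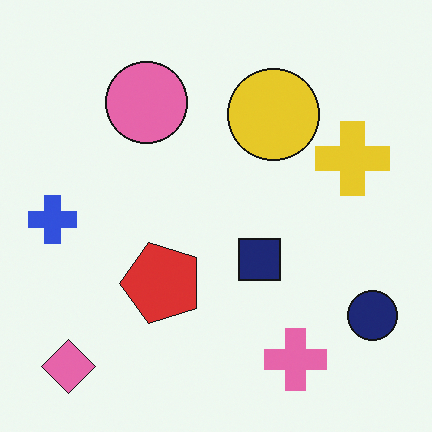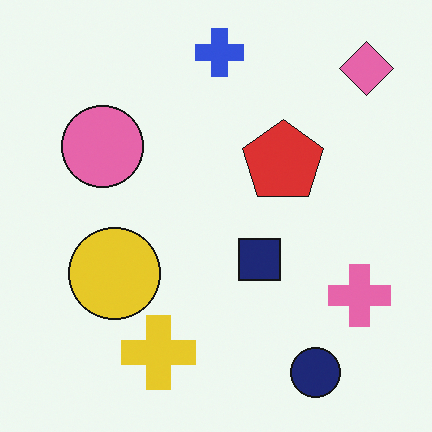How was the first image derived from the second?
Transposed (reflected across the top-left ↔ bottom-right diagonal).

Shapes have swapped their row and column positions — what was in the top-right is now in the bottom-left — a diagonal reflection.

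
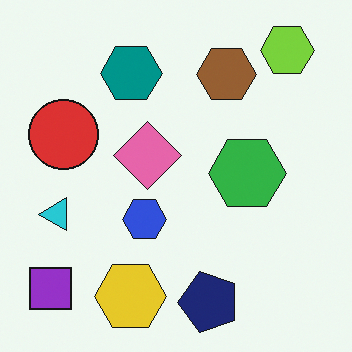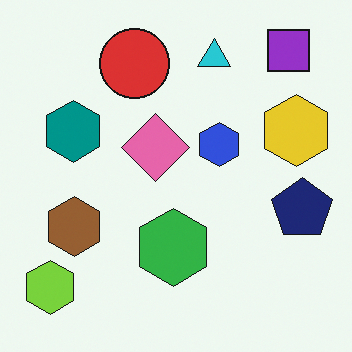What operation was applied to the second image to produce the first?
The first image is the second transposed (reflected across the top-left ↔ bottom-right diagonal).

Shapes have swapped their row and column positions — what was in the top-right is now in the bottom-left — a diagonal reflection.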